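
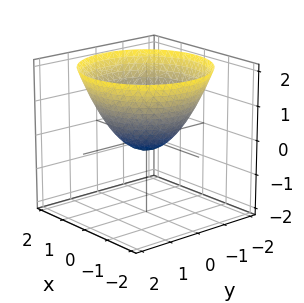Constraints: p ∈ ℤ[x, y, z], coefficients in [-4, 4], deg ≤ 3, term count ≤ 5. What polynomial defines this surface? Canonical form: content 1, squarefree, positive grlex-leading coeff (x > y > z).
2*x^2 + 2*y^2 - 3*z - 1

(a) deg p = 2. The shape is more complex than any degree-1 surface.
(b) Symmetries: rotational symmetry about the z-axis ⇒ p depends on x, y only through x² + y².
(c) Reading off the gridlines: a circular section at z = 1 has radius between 1 and 2.
(d) Assembling these constraints gives the stated polynomial.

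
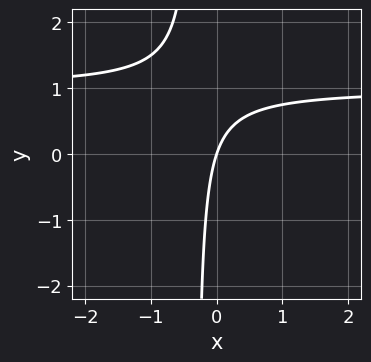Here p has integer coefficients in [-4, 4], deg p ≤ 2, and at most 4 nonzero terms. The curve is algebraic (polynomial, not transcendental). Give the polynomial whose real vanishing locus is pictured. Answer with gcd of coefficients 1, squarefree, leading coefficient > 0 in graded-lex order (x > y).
3*x*y - 3*x + y

Degree: the shape is more complex than any degree-1 curve, so deg p = 2.
Observable constraints: it meets the x-axis at x = 0 (among the integer gridlines); it meets the y-axis at y = 0 (among the integer gridlines).
Together with the visible shape, these determine p as stated.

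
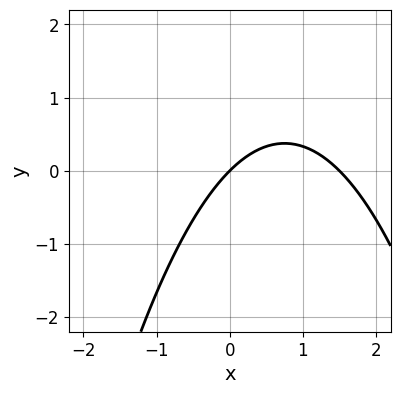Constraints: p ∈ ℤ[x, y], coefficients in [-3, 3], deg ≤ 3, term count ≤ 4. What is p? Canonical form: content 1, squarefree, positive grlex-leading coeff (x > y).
(a) Degree: the shape is more complex than any degree-1 curve, so deg p = 2.
(b) From the axis intercepts and sections: it meets the y-axis at y = 0 (among the integer gridlines); one x-axis crossing is at x = 0.
(c) Putting this together gives p.

2*x^2 - 3*x + 3*y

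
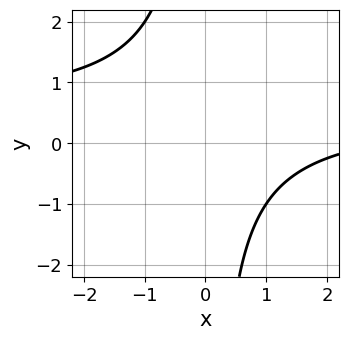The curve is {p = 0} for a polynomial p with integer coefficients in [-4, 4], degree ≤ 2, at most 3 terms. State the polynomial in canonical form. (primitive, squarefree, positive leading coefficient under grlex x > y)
First, deg p = 2.
Then, observable constraints: it misses every integer gridline on the x-axis; the curve avoids every integer y-axis point in the box.
Finally, fitting integer coefficients to these (and the overall shape) gives p.

2*x*y - x + 3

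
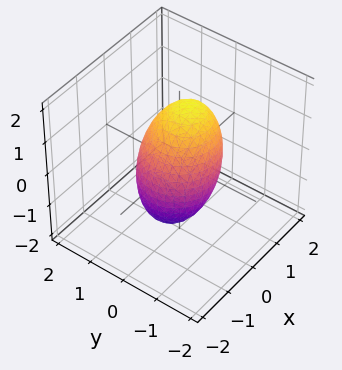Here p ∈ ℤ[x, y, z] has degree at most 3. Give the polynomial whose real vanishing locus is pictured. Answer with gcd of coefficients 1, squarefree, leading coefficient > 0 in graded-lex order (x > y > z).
deg p = 2.
Checking where it meets the axes: among the integer gridlines, it crosses the x-axis at x ∈ {-1, 1}; among the integer gridlines, it crosses the y-axis at y ∈ {-1, 1}.
Putting this together gives p.

2*x^2 - x*z + 2*y^2 + z^2 - 2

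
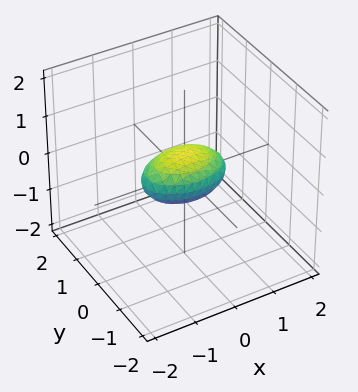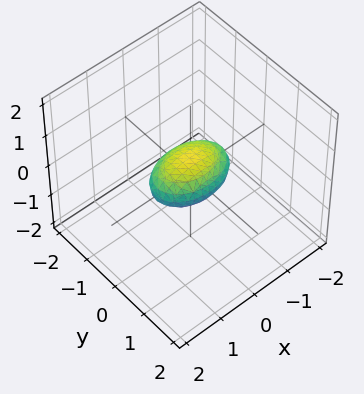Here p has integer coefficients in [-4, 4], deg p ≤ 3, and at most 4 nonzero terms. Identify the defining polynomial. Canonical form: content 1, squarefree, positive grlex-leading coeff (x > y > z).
First, deg p = 2. Bounded and convex; a quadric.
Next, symmetries: the y ↦ −y reflection is a symmetry, so y appears only in even powers; the x ↦ −x reflection is a symmetry, so x appears only in even powers; the z ↦ −z reflection is a symmetry, so z appears only in even powers.
Next, from the axis intercepts and sections: the x-axis gridline crossings are at x ∈ {-1, 1}.
Finally, solving for integer coefficients yields p as stated.

x^2 + 2*y^2 + 3*z^2 - 1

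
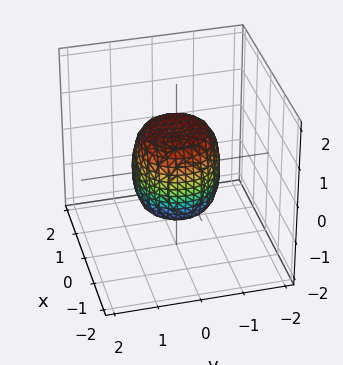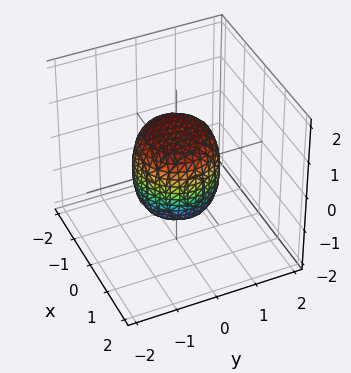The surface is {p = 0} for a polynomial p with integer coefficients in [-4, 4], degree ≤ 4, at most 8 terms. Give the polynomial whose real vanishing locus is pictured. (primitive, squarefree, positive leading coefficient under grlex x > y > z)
2*x^4 + 4*x^2*y^2 + 2*y^4 - x^2 - y^2 + z^2 - 1

1. The degree is 4 — the shape is more complex than any degree-3 surface.
2. By symmetry, every cross-section ⟂ z is a circle, so x, y appear only via x² + y².
3. From the axis intercepts and sections: a circular section at z = 1 has radius between 0 and 1; among the integer gridlines, it crosses the y-axis at y ∈ {-1, 1}; the z-axis gridline crossings are at z ∈ {-1, 1}.
4. Putting this together gives p. Check: (1, 0, 0) on the x-axis lies on the surface, and p(1, 0, 0) = 0. ✓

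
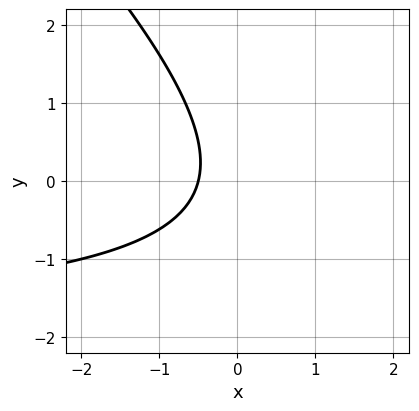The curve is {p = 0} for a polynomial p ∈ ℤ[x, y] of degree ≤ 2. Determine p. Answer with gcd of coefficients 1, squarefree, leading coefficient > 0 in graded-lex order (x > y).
1. Degree: a generic line meets the curve in up to 2 points, so deg p = 2.
2. From the axis intercepts and sections: the curve avoids every integer y-axis point in the box.
3. Putting this together gives p.

x*y + y^2 + 2*x + 1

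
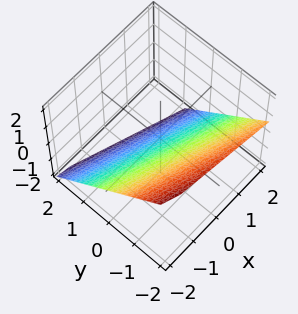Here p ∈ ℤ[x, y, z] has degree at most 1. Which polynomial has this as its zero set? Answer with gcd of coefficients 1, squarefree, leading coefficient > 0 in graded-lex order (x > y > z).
x + 3*y + 3*z + 2

(a) Degree: every cross-section is a straight line — this is a plane, so deg p = 1.
(b) Reading off the gridlines: it meets the x-axis at x = -2 (among the integer gridlines).
(c) Matching integer coefficients to the picture gives p.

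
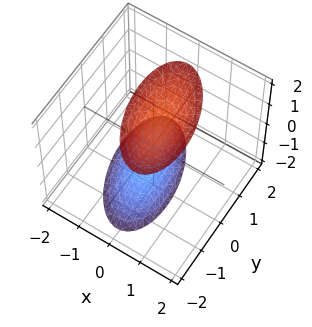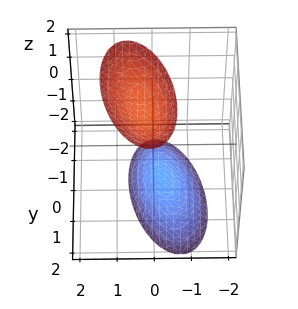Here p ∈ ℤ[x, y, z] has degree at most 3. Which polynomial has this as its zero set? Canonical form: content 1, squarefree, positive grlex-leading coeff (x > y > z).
3*x^2 + x*y - x*z + y^2 - z^2 + 2

First, the picture has 2 separate pieces. They look like related sheets of one shape, so recover p as a whole.
Next, the degree is 2 — a generic line meets the surface in up to 2 points.
Next, from the visible intercepts: it misses every integer gridline on the y-axis; the surface avoids every integer x-axis point in the box.
Finally, fitting integer coefficients to these (and the overall shape) gives p.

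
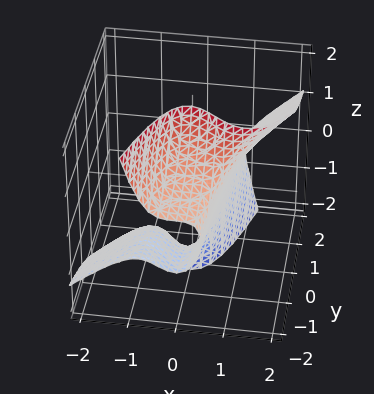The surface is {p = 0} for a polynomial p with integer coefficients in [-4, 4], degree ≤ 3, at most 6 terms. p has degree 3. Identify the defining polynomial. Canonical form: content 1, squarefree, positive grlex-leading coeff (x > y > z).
(a) Degree: no degree-2 surface has this shape, so deg p = 3.
(b) Checking where it meets the axes: no y-intercept at any integer in the box; the surface avoids every integer z-axis point in the box.
(c) Assembling these constraints gives the stated polynomial.

3*x^3 - x^2*y - 3*x^2*z - y*z^2 - 1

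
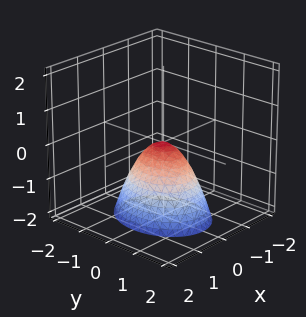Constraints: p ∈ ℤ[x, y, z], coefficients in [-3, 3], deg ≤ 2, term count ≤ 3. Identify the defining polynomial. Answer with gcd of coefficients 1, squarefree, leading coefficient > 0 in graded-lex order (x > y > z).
(a) The degree is 2 — a single bowl opening along one axis; a quadric.
(b) Symmetries: it's symmetric under x → −x, forcing even powers of x; the y ↦ −y reflection is a symmetry, so y appears only in even powers.
(c) Checking where it meets the axes: it crosses the z-axis at the gridline z = 0; it crosses the x-axis at the gridline x = 0.
(d) Matching integer coefficients to the picture gives p.

3*x^2 + 2*y^2 + 2*z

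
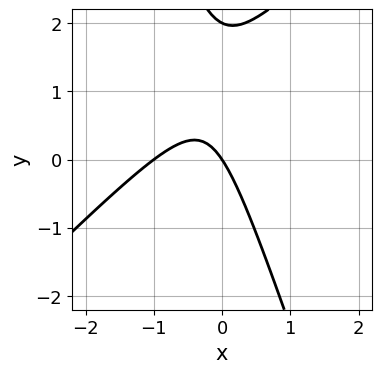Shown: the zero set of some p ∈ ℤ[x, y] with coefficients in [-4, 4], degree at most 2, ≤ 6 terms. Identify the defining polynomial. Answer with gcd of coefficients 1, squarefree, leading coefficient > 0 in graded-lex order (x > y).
(a) deg p = 2.
(b) From the axis intercepts and sections: among the integer gridlines, it crosses the y-axis at y ∈ {0, 2}; the x-axis gridline crossings are at x ∈ {-1, 0}.
(c) The integer polynomial consistent with all of this is the stated p.

3*x^2 - 2*x*y - y^2 + 3*x + 2*y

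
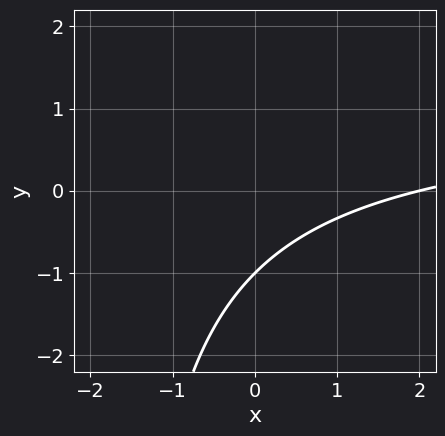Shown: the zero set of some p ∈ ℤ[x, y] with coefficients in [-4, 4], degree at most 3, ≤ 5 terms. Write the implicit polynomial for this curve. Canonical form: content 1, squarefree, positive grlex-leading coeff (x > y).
(a) deg p = 2. No degree-1 curve has this shape.
(b) From the visible intercepts: it meets the x-axis at x = 2 (among the integer gridlines); it meets the y-axis at y = -1 (among the integer gridlines).
(c) These observations pin down the coefficients.

x*y - x + 2*y + 2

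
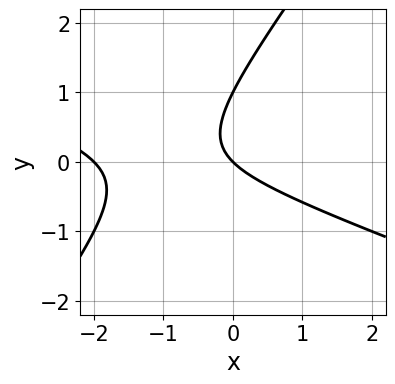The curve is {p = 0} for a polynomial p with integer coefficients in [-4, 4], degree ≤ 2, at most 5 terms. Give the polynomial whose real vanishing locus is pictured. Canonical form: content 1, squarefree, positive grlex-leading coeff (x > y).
x^2 + 2*x*y - 2*y^2 + 2*x + 2*y

First, the degree is 2 — no degree-1 curve has this shape.
Then, against the integer gridlines: the y-axis gridline crossings are at y ∈ {0, 1}; the x-axis gridline crossings are at x ∈ {-2, 0}.
Finally, assembling these constraints gives the stated polynomial.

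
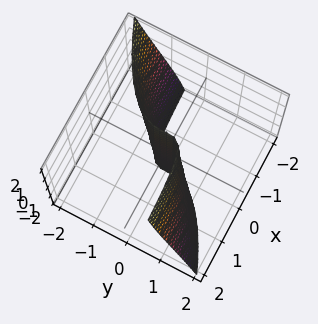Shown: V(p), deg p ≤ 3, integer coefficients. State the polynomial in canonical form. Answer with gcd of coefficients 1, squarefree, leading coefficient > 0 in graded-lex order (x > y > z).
2*x*y*z + 3*y^3 - 3*x

deg p = 3. The shape is more complex than any degree-2 surface.
Observable constraints: it meets the x-axis at x = 0 (among the integer gridlines); the visible z-axis segment lies entirely on the surface; one y-axis crossing is at y = 0.
Assembling these constraints gives the stated polynomial.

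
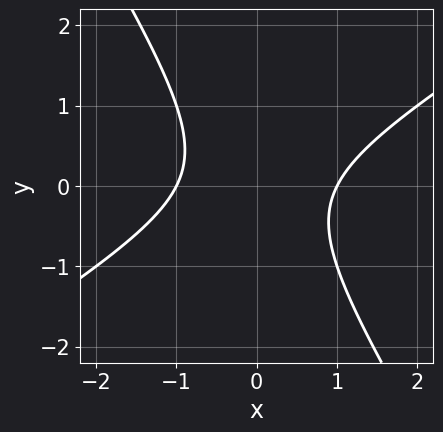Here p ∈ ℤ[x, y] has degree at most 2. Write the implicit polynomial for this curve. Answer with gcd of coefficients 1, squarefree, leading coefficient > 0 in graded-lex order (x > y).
(a) deg p = 2.
(b) Against the integer gridlines: it misses every integer gridline on the y-axis; the x-axis gridline crossings are at x ∈ {-1, 1}.
(c) These observations pin down the coefficients.

x^2 - x*y - y^2 - 1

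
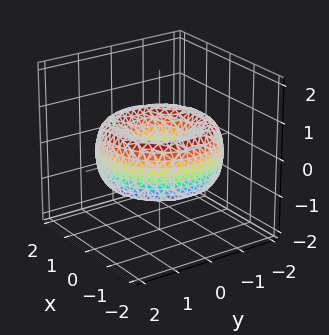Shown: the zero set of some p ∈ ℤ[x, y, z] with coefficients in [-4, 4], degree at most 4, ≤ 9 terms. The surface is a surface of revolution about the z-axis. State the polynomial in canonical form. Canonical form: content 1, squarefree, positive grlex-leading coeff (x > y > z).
(a) Degree: no degree-3 surface has this shape, so deg p = 4.
(b) By symmetry, the z-axis is an axis of rotation, so x and y enter only as x² + y².
(c) From the axis intercepts and sections: a circular section at z = 0 has radius between 0 and 1; it misses every integer gridline on the z-axis.
(d) Matching integer coefficients to the picture gives p.

x^4 + 2*x^2*y^2 + y^4 - 3*x^2 - 3*y^2 + 2*z^2 + 1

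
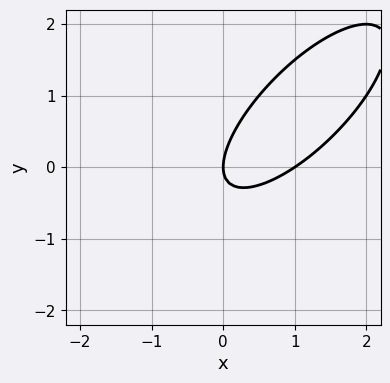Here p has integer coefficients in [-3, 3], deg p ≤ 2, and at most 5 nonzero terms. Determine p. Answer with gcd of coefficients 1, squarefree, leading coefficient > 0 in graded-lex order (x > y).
1. The degree is 2 — a generic line meets the curve in up to 2 points.
2. From the visible intercepts: the x-axis gridline crossings are at x ∈ {0, 1}; it crosses the y-axis at the gridline y = 0.
3. Solving for integer coefficients yields p as stated.

2*x^2 - 3*x*y + 2*y^2 - 2*x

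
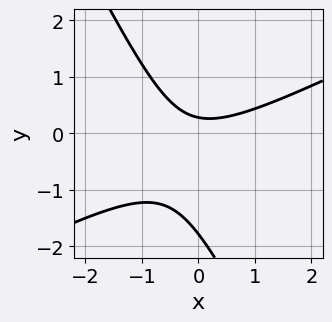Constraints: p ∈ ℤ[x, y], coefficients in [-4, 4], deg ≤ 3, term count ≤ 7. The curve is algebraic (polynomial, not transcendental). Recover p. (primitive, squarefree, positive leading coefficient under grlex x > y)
1. Degree: a generic line meets the curve in up to 2 points, so deg p = 2.
2. From the visible intercepts: the curve avoids every integer x-axis point in the box.
3. These observations pin down the coefficients.

2*x^2 - 3*x*y - 2*y^2 - 3*y + 1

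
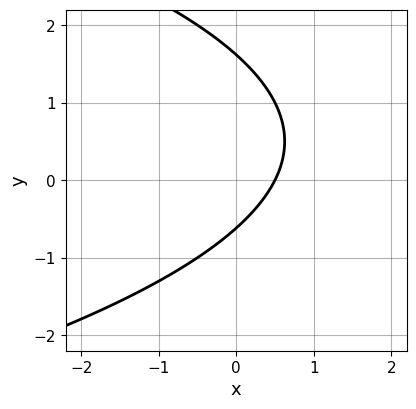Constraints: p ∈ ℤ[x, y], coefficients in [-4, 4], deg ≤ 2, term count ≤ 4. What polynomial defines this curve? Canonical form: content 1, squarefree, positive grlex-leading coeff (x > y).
(a) Degree: a generic line meets the curve in up to 2 points, so deg p = 2.
(b) Putting this together gives p.

y^2 + 2*x - y - 1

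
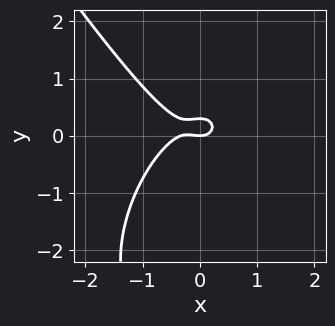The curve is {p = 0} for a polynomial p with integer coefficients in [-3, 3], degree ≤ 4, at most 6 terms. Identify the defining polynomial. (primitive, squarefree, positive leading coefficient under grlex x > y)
3*x^3 + y^3 + x^2 + 3*y^2 - y

Degree: a generic line meets the curve in up to 3 points, so deg p = 3.
Against the integer gridlines: it crosses the x-axis at the gridline x = 0; one y-axis crossing is at y = 0.
Solving for integer coefficients yields p as stated.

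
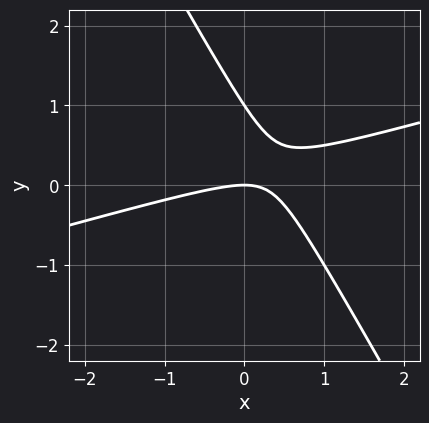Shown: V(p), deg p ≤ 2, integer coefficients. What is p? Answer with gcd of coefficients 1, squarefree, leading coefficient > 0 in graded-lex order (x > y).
1. Degree: a generic line meets the curve in up to 2 points, so deg p = 2.
2. Reading off the gridlines: among the integer gridlines, it crosses the y-axis at y ∈ {0, 1}; it crosses the x-axis at the gridline x = 0.
3. Matching integer coefficients to the picture gives p.

x^2 - 3*x*y - 2*y^2 + 2*y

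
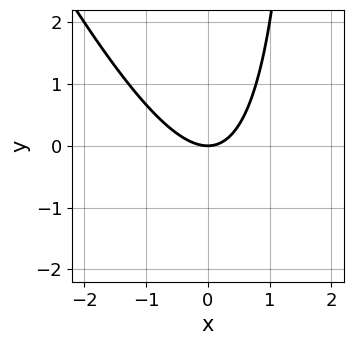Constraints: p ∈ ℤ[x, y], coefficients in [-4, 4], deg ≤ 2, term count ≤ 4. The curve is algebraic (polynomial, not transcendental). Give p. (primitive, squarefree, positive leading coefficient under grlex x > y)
2*x^2 + x*y - 2*y

(a) deg p = 2. The shape is more complex than any degree-1 curve.
(b) From the visible intercepts: one y-axis crossing is at y = 0; one x-axis crossing is at x = 0.
(c) Fitting integer coefficients to these (and the overall shape) gives p.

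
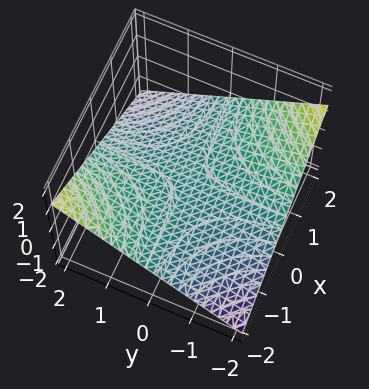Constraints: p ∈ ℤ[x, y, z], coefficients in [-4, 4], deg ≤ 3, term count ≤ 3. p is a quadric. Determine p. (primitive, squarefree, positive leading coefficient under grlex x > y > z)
The degree is 2 — a saddle surface; a quadric.
Reading off the gridlines: every point of the y-axis in the box is on the surface; it crosses the z-axis at the gridline z = 0.
Together with the visible shape, these determine p as stated.

x*y + 3*z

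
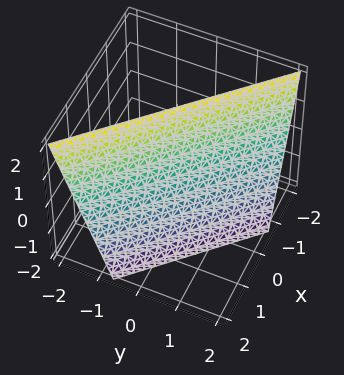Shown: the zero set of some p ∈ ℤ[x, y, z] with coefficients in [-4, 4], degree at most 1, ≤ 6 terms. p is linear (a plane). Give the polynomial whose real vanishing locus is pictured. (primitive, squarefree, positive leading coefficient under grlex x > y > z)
3*x + 3*y + z - 2

(a) deg p = 1. The surface is flat (a plane).
(b) From the visible intercepts: it meets the z-axis at z = 2 (among the integer gridlines).
(c) Matching integer coefficients to the picture gives p.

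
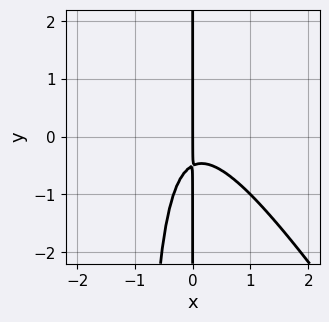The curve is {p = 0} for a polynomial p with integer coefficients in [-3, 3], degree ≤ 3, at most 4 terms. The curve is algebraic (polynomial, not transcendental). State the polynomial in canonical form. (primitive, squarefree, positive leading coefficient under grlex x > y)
3*x^3 + 2*x^2*y + 2*x*y + x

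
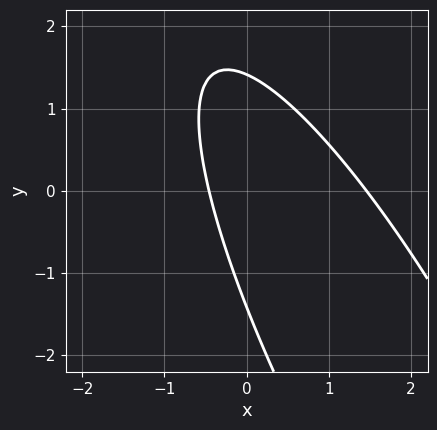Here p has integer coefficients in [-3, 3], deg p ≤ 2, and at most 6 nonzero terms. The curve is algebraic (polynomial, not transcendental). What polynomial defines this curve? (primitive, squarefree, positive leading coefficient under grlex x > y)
(a) deg p = 2. A generic line meets the curve in up to 2 points.
(b) The integer polynomial consistent with all of this is the stated p.

3*x^2 + 3*x*y + y^2 - 3*x - 2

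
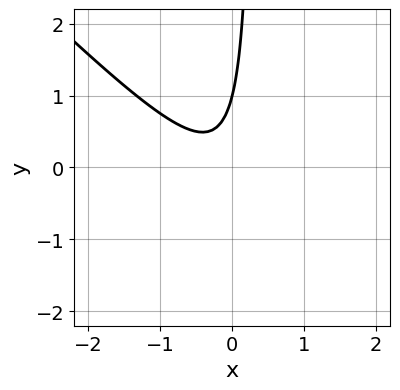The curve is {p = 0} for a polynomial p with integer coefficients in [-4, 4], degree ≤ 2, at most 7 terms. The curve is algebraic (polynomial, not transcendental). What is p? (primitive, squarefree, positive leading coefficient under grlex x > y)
(a) deg p = 2. A generic line meets the curve in up to 2 points.
(b) Checking where it meets the axes: no x-intercept at any integer in the box; it meets the y-axis at y = 1 (among the integer gridlines).
(c) Putting this together gives p.

3*x^2 + 3*x*y + x - y + 1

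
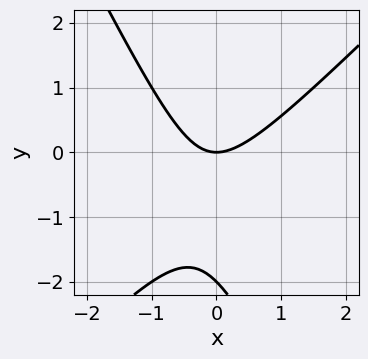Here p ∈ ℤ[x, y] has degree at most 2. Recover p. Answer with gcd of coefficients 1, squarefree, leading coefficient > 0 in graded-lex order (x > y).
First, deg p = 2. A generic line meets the curve in up to 2 points.
Next, from the axis intercepts and sections: it crosses the x-axis at the gridline x = 0; the y-axis gridline crossings are at y ∈ {-2, 0}.
Finally, fitting integer coefficients to these (and the overall shape) gives p.

2*x^2 - x*y - y^2 - 2*y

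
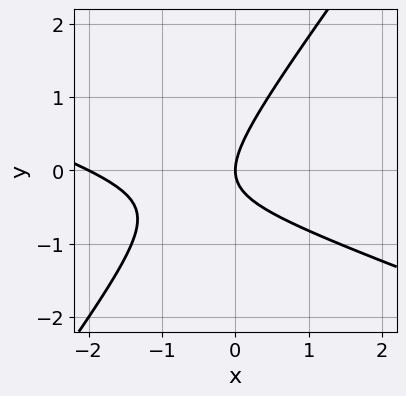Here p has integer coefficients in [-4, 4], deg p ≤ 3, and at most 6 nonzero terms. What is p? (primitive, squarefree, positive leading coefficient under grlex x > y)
x^2 + 2*x*y - 2*y^2 + 2*x

(a) deg p = 2.
(b) Checking where it meets the axes: it meets the y-axis at y = 0 (among the integer gridlines); among the integer gridlines, it crosses the x-axis at x ∈ {-2, 0}.
(c) Matching integer coefficients to the picture gives p.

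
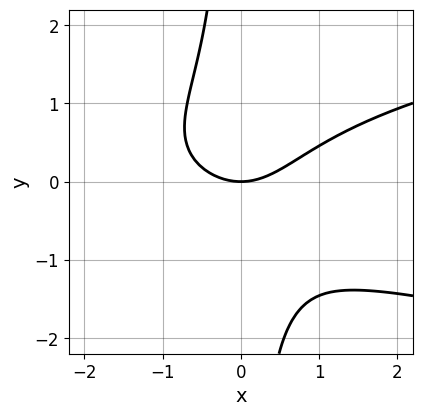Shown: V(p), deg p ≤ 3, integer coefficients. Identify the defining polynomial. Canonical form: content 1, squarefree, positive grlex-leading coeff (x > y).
3*x*y^2 - 2*x^2 + 3*y

1. The degree is 3 — no degree-2 curve has this shape.
2. Reading off the gridlines: one y-axis crossing is at y = 0; it meets the x-axis at x = 0 (among the integer gridlines).
3. Solving for integer coefficients yields p as stated.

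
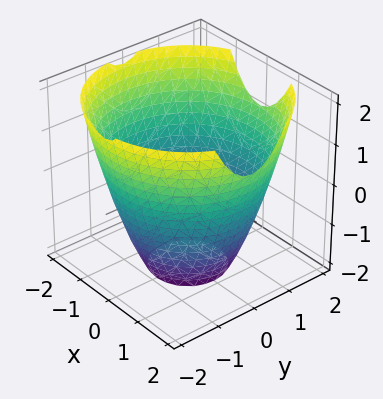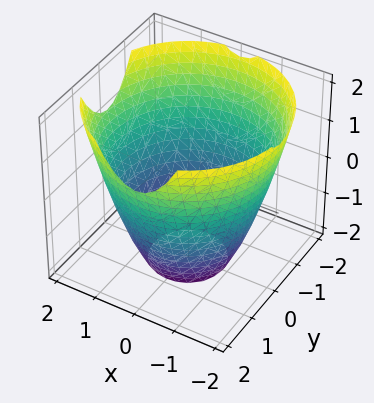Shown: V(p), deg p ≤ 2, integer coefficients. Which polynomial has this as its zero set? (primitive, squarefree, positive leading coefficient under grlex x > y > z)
x^2 + y^2 - z - 3

1. The degree is 2 — a generic line meets the surface in up to 2 points.
2. By symmetry, the z-axis is an axis of rotation, so x and y enter only as x² + y².
3. Reading off the gridlines: a circular section at z = -2 has radius exactly 1; it misses every integer gridline on the z-axis.
4. Fitting integer coefficients to these (and the overall shape) gives p.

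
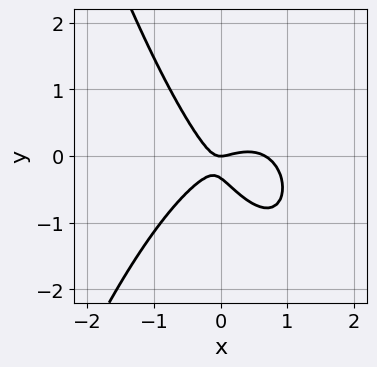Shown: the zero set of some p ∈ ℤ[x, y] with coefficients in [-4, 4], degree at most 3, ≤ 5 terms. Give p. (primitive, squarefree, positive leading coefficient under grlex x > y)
(a) deg p = 3. The shape is more complex than any degree-2 curve.
(b) From the visible intercepts: it meets the y-axis at y = 0 (among the integer gridlines); it meets the x-axis at x = 0 (among the integer gridlines).
(c) The integer polynomial consistent with all of this is the stated p.

3*x^3 - 2*x^2 + 2*x*y + 3*y^2 + y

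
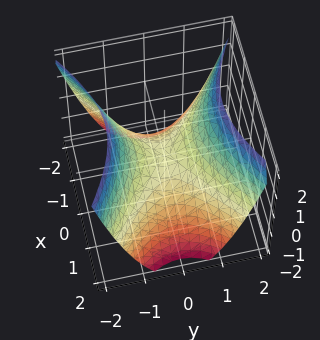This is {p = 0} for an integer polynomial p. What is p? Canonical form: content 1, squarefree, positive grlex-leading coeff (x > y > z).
1. Degree: a hyperbolic paraboloid; a quadric, so deg p = 2.
2. Symmetries: the y ↦ −y reflection is a symmetry, so y appears only in even powers; it's symmetric under x → −x, forcing even powers of x.
3. Checking where it meets the axes: one y-axis crossing is at y = 0; it meets the x-axis at x = 0 (among the integer gridlines).
4. Matching integer coefficients to the picture gives p.

2*x^2 - 3*y^2 + 3*z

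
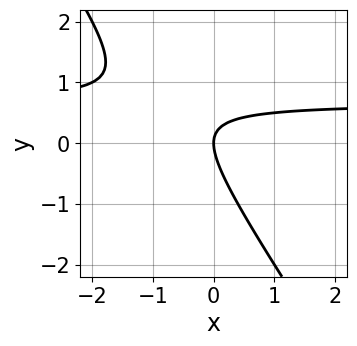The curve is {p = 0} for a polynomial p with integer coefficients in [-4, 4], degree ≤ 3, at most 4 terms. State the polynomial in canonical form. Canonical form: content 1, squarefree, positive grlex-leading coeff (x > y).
3*x*y + 2*y^2 - 2*x

First, deg p = 2.
Next, observable constraints: it crosses the x-axis at the gridline x = 0; one y-axis crossing is at y = 0.
Finally, the integer polynomial consistent with all of this is the stated p.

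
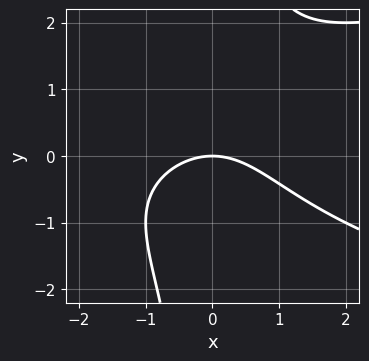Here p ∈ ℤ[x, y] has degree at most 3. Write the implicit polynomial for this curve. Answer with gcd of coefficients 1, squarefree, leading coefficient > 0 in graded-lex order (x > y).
x*y^2 - x^2 - 2*y

1. The degree is 3 — a generic line meets the curve in up to 3 points.
2. Observable constraints: one x-axis crossing is at x = 0; it crosses the y-axis at the gridline y = 0.
3. The integer polynomial consistent with all of this is the stated p.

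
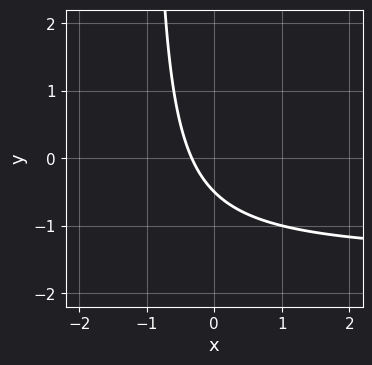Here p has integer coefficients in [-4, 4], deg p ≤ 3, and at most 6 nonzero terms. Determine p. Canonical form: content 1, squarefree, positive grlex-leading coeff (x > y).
1. Degree: a generic line meets the curve in up to 2 points, so deg p = 2.
2. Solving for integer coefficients yields p as stated.

2*x*y + 3*x + 2*y + 1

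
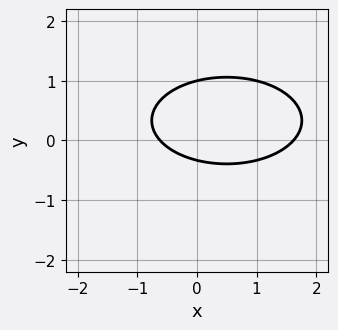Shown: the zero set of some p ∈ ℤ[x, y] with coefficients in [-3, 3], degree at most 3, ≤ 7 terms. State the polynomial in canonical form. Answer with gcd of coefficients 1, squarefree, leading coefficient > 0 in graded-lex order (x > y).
(a) deg p = 2. The shape is more complex than any degree-1 curve.
(b) Checking where it meets the axes: it meets the y-axis at y = 1 (among the integer gridlines).
(c) Together with the visible shape, these determine p as stated.

x^2 + 3*y^2 - x - 2*y - 1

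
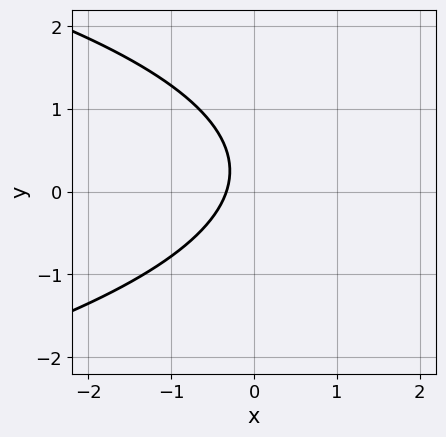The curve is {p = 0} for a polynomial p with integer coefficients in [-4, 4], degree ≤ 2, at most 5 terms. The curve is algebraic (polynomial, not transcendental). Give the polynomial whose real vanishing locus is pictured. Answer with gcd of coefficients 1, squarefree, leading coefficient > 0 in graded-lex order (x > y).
deg p = 2. The shape is more complex than any degree-1 curve.
Checking where it meets the axes: it misses every integer gridline on the y-axis.
Matching integer coefficients to the picture gives p.

2*y^2 + 3*x - y + 1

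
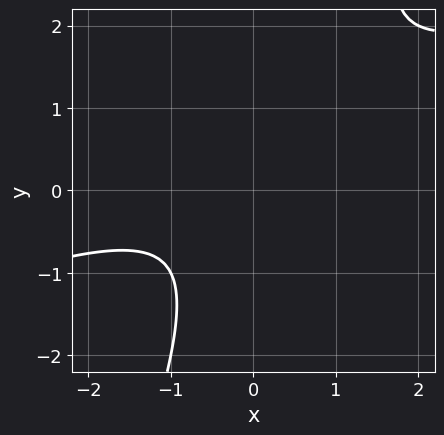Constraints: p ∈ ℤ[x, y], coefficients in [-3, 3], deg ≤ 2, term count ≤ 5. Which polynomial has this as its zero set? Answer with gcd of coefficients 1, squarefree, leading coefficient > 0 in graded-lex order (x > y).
x^2 - 3*x*y + y^2 + x + 2

First, the degree is 2 — a generic line meets the curve in up to 2 points.
Then, observable constraints: the curve avoids every integer y-axis point in the box; no x-intercept at any integer in the box.
Finally, putting this together gives p.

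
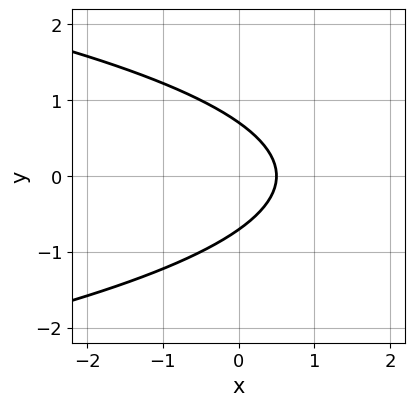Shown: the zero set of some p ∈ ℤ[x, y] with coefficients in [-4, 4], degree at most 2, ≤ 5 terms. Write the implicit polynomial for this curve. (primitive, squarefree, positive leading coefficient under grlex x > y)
2*y^2 + 2*x - 1

1. deg p = 2. The shape is more complex than any degree-1 curve.
2. Symmetries: it's symmetric under y → −y, forcing even powers of y.
3. Putting this together gives p.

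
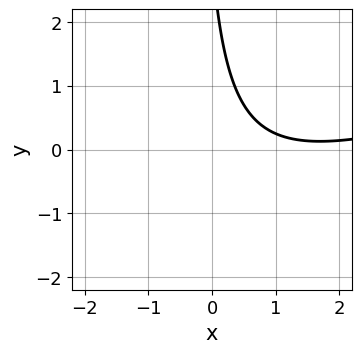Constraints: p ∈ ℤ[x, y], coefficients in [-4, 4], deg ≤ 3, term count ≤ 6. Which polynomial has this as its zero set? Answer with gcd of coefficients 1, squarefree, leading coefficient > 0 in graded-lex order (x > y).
(a) deg p = 2.
(b) From the visible intercepts: the curve avoids every integer x-axis point in the box; no y-intercept at any integer in the box.
(c) Matching integer coefficients to the picture gives p.

x^2 - 3*x*y - 3*x - y + 3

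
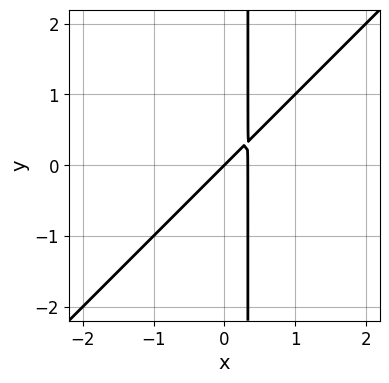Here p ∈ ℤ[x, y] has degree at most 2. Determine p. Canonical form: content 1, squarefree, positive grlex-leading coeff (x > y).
3*x^2 - 3*x*y - x + y

deg p = 2. No degree-1 curve has this shape.
Checking where it meets the axes: one x-axis crossing is at x = 0; it crosses the y-axis at the gridline y = 0.
Solving for integer coefficients yields p as stated.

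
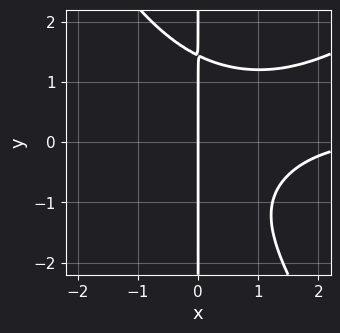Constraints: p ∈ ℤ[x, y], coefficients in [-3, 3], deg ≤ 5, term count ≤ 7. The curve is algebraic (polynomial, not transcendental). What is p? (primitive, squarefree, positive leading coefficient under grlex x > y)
x^3*y - x^2*y^2 - x*y^3 - x^2 + 3*x

The degree is 4 — no degree-3 curve has this shape.
Observable constraints: one x-axis crossing is at x = 0; every point of the y-axis in the box is on the curve.
Fitting integer coefficients to these (and the overall shape) gives p.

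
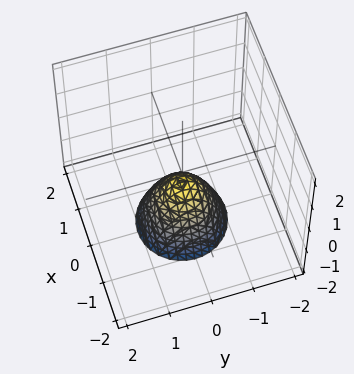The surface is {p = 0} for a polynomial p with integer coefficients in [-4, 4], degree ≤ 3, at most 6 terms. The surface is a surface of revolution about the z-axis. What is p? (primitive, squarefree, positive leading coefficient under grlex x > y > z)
First, degree: no degree-1 surface has this shape, so deg p = 2.
Next, symmetries: the z-axis is an axis of rotation, so x and y enter only as x² + y².
Then, against the integer gridlines: it misses every integer gridline on the x-axis; it misses every integer gridline on the y-axis; a circular section at z = -2 has radius exactly 1.
Finally, putting this together gives p.

3*x^2 + 3*y^2 + 2*z + 1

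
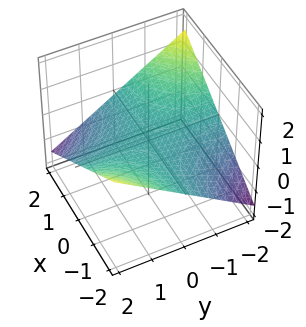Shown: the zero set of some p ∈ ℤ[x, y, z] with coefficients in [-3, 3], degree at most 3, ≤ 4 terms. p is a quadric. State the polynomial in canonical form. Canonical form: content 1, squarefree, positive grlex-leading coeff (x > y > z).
First, deg p = 2. A saddle surface; a quadric.
Next, from the visible intercepts: it crosses the z-axis at the gridline z = 0; the visible y-axis segment lies entirely on the surface.
Finally, solving for integer coefficients yields p as stated. Check: (-2, 0, 0) on the x-axis lies on the surface, and p(-2, 0, 0) = 0. ✓

x*y + 3*z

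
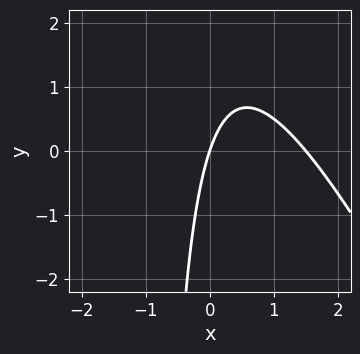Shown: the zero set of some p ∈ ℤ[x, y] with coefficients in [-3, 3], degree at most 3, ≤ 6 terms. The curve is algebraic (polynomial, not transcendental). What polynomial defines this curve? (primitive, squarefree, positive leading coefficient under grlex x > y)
(a) deg p = 2. The shape is more complex than any degree-1 curve.
(b) Checking where it meets the axes: one x-axis crossing is at x = 0; one y-axis crossing is at y = 0.
(c) The integer polynomial consistent with all of this is the stated p.

2*x^2 + x*y - 3*x + y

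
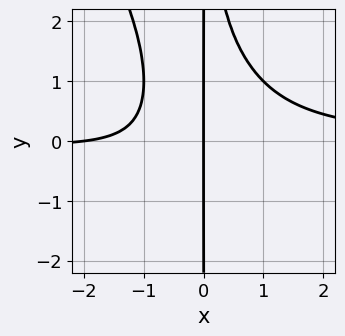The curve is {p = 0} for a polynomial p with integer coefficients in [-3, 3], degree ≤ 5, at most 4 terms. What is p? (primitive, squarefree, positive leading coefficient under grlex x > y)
2*x^3*y + x^2*y^2 - x^2 - 2*x

1. The degree is 4 — the shape is more complex than any degree-3 curve.
2. Against the integer gridlines: the x-axis gridline crossings are at x ∈ {-2, 0}; the visible y-axis segment lies entirely on the curve.
3. Fitting integer coefficients to these (and the overall shape) gives p.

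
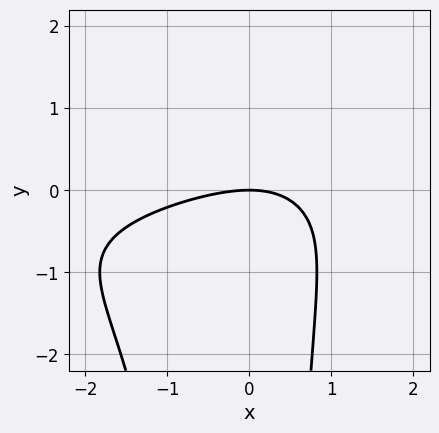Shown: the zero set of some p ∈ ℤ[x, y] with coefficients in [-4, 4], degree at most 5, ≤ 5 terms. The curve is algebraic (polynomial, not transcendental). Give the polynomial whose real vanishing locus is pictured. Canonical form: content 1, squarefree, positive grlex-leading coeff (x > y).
x^2*y^2 + x^2 - 2*x*y + 3*y

First, degree: a generic line meets the curve in up to 4 points, so deg p = 4.
Then, from the axis intercepts and sections: it meets the y-axis at y = 0 (among the integer gridlines); it meets the x-axis at x = 0 (among the integer gridlines).
Finally, the integer polynomial consistent with all of this is the stated p.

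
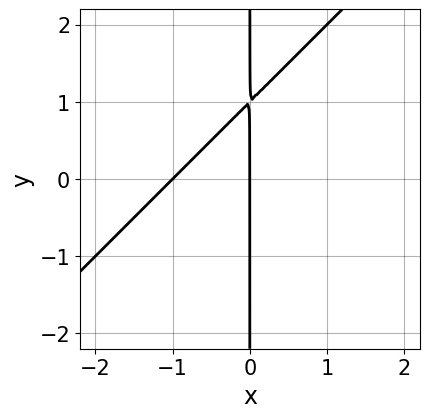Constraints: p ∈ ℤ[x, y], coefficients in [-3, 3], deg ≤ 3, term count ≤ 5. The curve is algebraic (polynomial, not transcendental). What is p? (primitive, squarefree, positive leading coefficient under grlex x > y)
(a) Degree: a generic line meets the curve in up to 2 points, so deg p = 2.
(b) Reading off the gridlines: every point of the y-axis in the box is on the curve; among the integer gridlines, it crosses the x-axis at x ∈ {-1, 0}.
(c) Fitting integer coefficients to these (and the overall shape) gives p.

x^2 - x*y + x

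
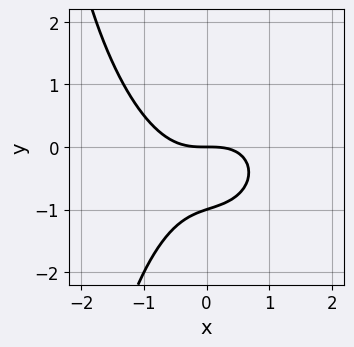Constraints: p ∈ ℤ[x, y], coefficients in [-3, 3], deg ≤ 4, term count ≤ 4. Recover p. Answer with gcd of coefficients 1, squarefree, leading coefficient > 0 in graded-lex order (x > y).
2*x^3 + x*y^2 + 3*y^2 + 3*y

1. Degree: no degree-2 curve has this shape, so deg p = 3.
2. Observable constraints: the y-axis gridline crossings are at y ∈ {-1, 0}; it crosses the x-axis at the gridline x = 0.
3. These observations pin down the coefficients.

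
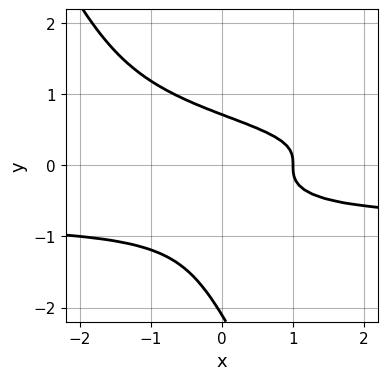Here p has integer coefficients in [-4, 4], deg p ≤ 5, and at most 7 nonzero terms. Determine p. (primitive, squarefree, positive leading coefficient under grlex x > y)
2*x*y^3 + y^4 + 2*y^3 + x - 1

deg p = 4. No degree-3 curve has this shape.
Against the integer gridlines: it crosses the x-axis at the gridline x = 1.
These observations pin down the coefficients.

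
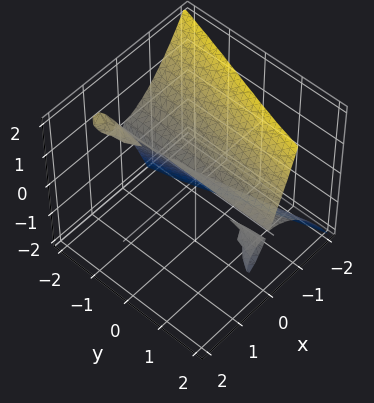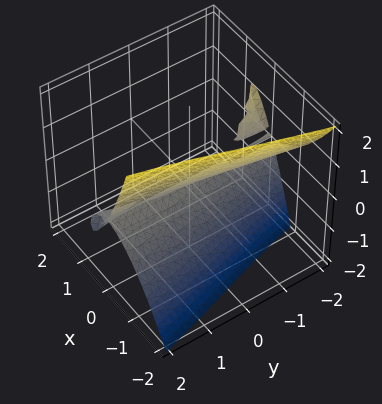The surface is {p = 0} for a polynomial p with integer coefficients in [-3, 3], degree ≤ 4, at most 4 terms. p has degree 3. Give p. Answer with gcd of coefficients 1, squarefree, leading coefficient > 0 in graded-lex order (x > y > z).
3*x^3 + 2*x*y*z + 2*z^2

There are 4 components.
Degree: no degree-2 surface has this shape, so deg p = 3.
From the visible intercepts: it crosses the z-axis at the gridline z = 0; the visible y-axis segment lies entirely on the surface.
These observations pin down the coefficients.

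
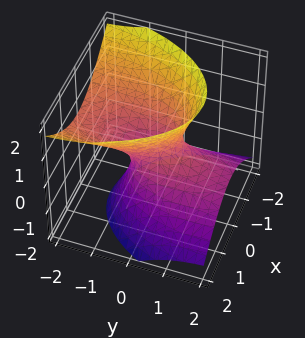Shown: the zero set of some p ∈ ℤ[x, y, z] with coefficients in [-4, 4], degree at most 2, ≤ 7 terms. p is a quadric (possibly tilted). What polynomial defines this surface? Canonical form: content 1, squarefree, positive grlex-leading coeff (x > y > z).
Degree: no degree-1 surface has this shape, so deg p = 2.
From the visible intercepts: the surface avoids every integer z-axis point in the box; among the integer gridlines, it crosses the y-axis at y ∈ {-1, 1}.
The integer polynomial consistent with all of this is the stated p.

3*x^2 + y^2 + 3*y*z - 2*z^2 - 1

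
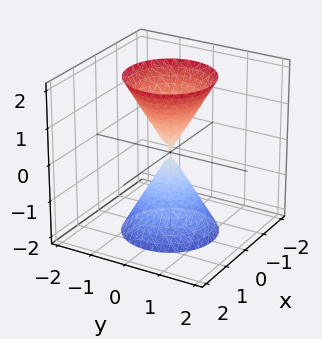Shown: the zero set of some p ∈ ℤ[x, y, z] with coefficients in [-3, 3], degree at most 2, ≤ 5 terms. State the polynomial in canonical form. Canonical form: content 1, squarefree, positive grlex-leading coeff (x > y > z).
3*x^2 + 3*y^2 - z^2

First, I count 2 distinct pieces. They look like related sheets of one shape, so recover p as a whole.
Then, deg p = 2. A double cone through the origin; a quadric.
Next, symmetries: rotational symmetry about the z-axis ⇒ p depends on x, y only through x² + y²; it's symmetric under z → −z, forcing even powers of z.
Then, from the axis intercepts and sections: one z-axis crossing is at z = 0; one y-axis crossing is at y = 0.
Finally, assembling these constraints gives the stated polynomial.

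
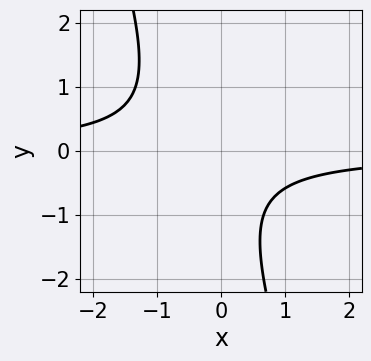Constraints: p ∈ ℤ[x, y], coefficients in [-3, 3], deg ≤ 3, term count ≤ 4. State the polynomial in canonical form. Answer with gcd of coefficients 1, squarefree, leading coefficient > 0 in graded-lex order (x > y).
3*x*y + y^2 + y + 2

Degree: the shape is more complex than any degree-1 curve, so deg p = 2.
Checking where it meets the axes: it misses every integer gridline on the x-axis; the curve avoids every integer y-axis point in the box.
Fitting integer coefficients to these (and the overall shape) gives p.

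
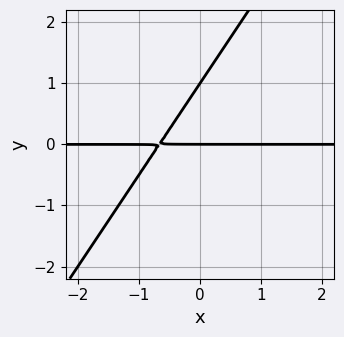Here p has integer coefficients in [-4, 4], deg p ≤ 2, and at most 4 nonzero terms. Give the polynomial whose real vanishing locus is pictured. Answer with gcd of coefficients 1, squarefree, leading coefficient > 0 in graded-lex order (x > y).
1. The degree is 2 — the shape is more complex than any degree-1 curve.
2. Against the integer gridlines: every point of the x-axis in the box is on the curve; the y-axis gridline crossings are at y ∈ {0, 1}.
3. These observations pin down the coefficients.

3*x*y - 2*y^2 + 2*y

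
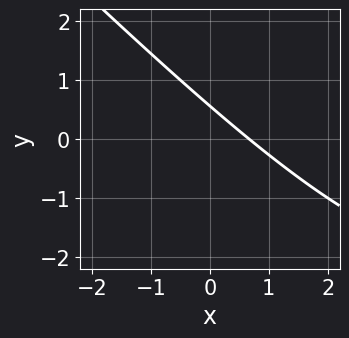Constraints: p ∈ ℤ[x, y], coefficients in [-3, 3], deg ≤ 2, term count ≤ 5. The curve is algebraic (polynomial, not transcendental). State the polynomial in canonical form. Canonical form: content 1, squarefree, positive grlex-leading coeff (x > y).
First, deg p = 2. No degree-1 curve has this shape.
Finally, putting this together gives p.

x*y + y^2 + 3*x + 3*y - 2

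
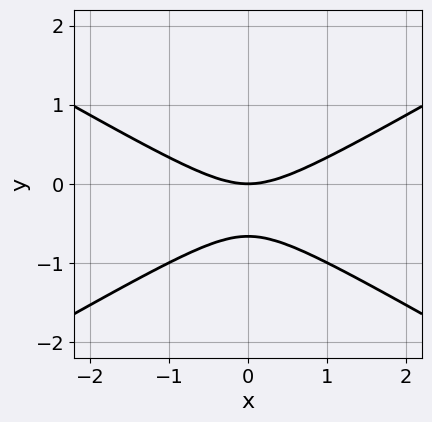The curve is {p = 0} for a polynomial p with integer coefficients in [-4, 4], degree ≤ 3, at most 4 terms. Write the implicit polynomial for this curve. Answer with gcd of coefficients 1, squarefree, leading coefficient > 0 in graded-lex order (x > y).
(a) deg p = 2. No degree-1 curve has this shape.
(b) Symmetries: the x ↦ −x reflection is a symmetry, so x appears only in even powers.
(c) Reading off the gridlines: it meets the y-axis at y = 0 (among the integer gridlines); it crosses the x-axis at the gridline x = 0.
(d) Assembling these constraints gives the stated polynomial.

x^2 - 3*y^2 - 2*y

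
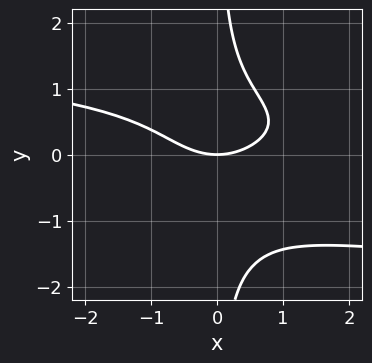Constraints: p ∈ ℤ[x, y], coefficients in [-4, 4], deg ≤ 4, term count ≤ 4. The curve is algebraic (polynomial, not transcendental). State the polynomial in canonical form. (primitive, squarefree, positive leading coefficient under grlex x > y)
deg p = 4. No degree-3 curve has this shape.
Reading off the gridlines: one x-axis crossing is at x = 0; it crosses the y-axis at the gridline y = 0.
The integer polynomial consistent with all of this is the stated p.

2*x*y^3 + x*y^2 + x^2 - 2*y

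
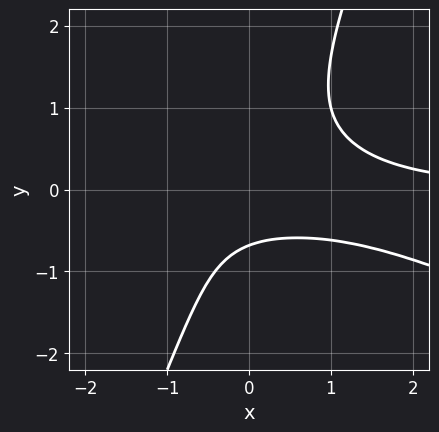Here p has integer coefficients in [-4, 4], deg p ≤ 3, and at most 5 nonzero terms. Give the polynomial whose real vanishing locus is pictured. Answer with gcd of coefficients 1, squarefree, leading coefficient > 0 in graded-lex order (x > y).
First, degree: a generic line meets the curve in up to 3 points, so deg p = 3.
Next, reading off the gridlines: it misses every integer gridline on the x-axis.
Finally, solving for integer coefficients yields p as stated.

x^2*y + 2*x*y^2 - y^3 - y - 1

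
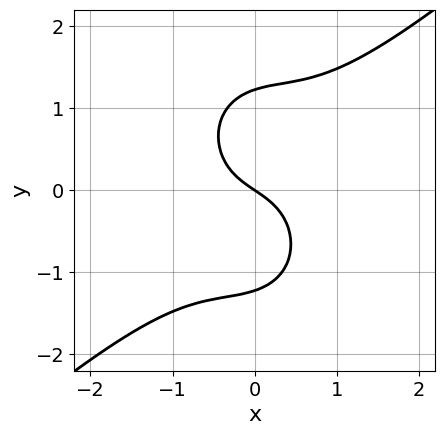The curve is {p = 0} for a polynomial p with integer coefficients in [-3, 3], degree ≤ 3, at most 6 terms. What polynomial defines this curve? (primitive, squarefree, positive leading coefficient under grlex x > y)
3*x^3 - 2*x^2*y - 2*y^3 + 2*x + 3*y

1. Degree: a generic line meets the curve in up to 3 points, so deg p = 3.
2. Checking where it meets the axes: one y-axis crossing is at y = 0; it meets the x-axis at x = 0 (among the integer gridlines).
3. Solving for integer coefficients yields p as stated.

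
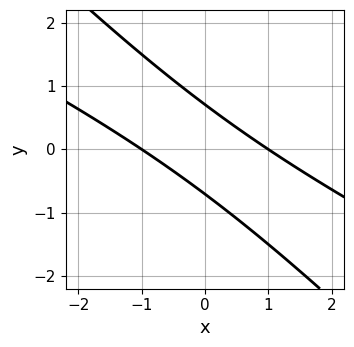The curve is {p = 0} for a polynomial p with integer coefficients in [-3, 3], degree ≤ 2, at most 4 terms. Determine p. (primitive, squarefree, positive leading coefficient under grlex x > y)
First, the degree is 2 — no degree-1 curve has this shape.
Then, from the axis intercepts and sections: the x-axis gridline crossings are at x ∈ {-1, 1}.
Finally, solving for integer coefficients yields p as stated.

x^2 + 3*x*y + 2*y^2 - 1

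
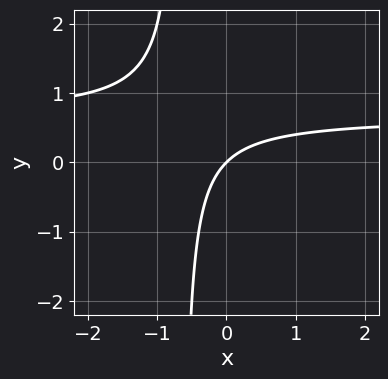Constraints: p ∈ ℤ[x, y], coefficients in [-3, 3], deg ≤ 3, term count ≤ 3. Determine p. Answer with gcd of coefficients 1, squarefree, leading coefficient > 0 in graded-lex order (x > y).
First, the degree is 2 — a generic line meets the curve in up to 2 points.
Then, observable constraints: one x-axis crossing is at x = 0; it crosses the y-axis at the gridline y = 0.
Finally, matching integer coefficients to the picture gives p.

3*x*y - 2*x + 2*y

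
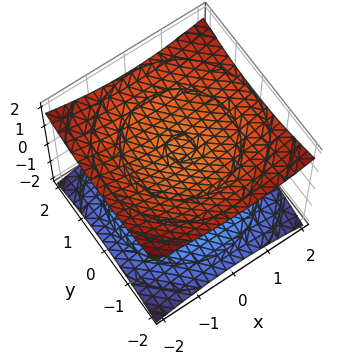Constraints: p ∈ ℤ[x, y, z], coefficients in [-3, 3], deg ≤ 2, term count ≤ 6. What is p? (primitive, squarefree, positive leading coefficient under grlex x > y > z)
x^2 + y^2 - 3*z^2 + 3

1. There are 2 components.
2. Degree: no degree-1 surface has this shape, so deg p = 2.
3. Symmetries: rotational symmetry about the z-axis ⇒ p depends on x, y only through x² + y².
4. From the axis intercepts and sections: the surface avoids every integer x-axis point in the box; among the integer gridlines, it crosses the z-axis at z ∈ {-1, 1}.
5. Together with the visible shape, these determine p as stated.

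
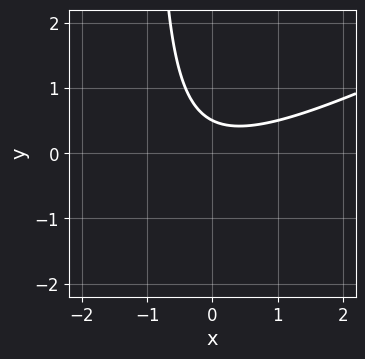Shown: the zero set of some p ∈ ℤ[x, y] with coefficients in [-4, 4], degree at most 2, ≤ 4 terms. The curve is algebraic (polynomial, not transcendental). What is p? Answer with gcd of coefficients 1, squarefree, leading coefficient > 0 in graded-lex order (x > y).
x^2 - 2*x*y - 2*y + 1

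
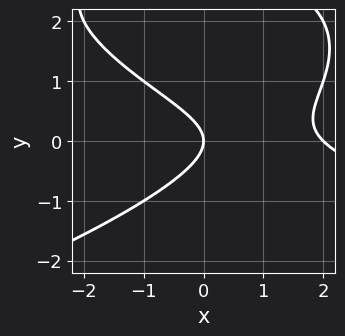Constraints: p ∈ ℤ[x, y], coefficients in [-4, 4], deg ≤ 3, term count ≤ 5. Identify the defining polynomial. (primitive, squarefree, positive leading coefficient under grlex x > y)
y^3 + x^2 + x*y - 3*y^2 - 2*x

deg p = 3.
From the axis intercepts and sections: it meets the y-axis at y = 0 (among the integer gridlines); the x-axis gridline crossings are at x ∈ {0, 2}.
The integer polynomial consistent with all of this is the stated p.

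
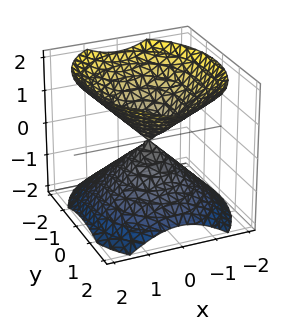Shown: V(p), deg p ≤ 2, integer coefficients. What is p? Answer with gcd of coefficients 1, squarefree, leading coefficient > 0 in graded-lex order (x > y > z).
(a) The picture has 2 separate pieces.
(b) deg p = 2.
(c) Symmetries: the z ↦ −z reflection is a symmetry, so z appears only in even powers; mirror symmetry y ↦ −y ⇒ only even powers of y; it's symmetric under x → −x, forcing even powers of x.
(d) Reading off the gridlines: one x-axis crossing is at x = 0; it meets the z-axis at z = 0 (among the integer gridlines).
(e) Fitting integer coefficients to these (and the overall shape) gives p.

3*x^2 + 2*y^2 - 3*z^2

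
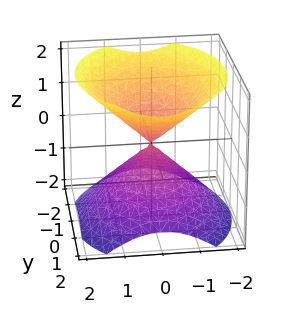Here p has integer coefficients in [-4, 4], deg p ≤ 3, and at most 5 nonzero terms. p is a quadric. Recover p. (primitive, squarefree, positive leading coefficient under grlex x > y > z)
3*x^2 + 2*y^2 - 3*z^2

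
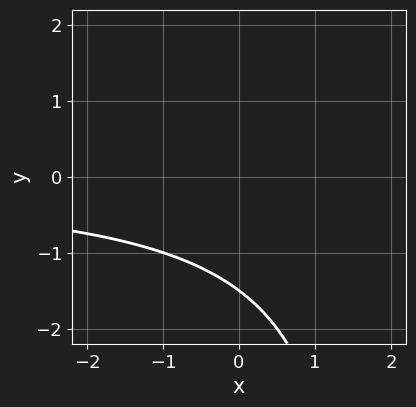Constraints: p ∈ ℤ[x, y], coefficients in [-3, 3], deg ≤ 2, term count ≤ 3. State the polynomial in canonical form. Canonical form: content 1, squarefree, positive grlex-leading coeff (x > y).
x*y - 2*y - 3

First, deg p = 2.
Next, from the axis intercepts and sections: it misses every integer gridline on the x-axis.
Finally, matching integer coefficients to the picture gives p.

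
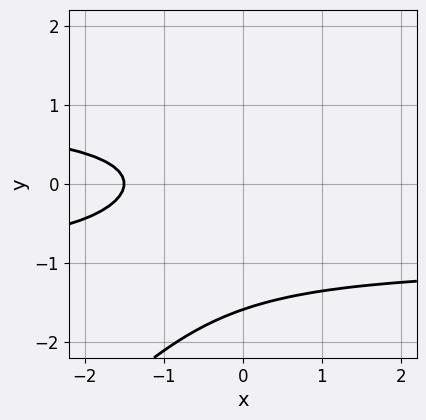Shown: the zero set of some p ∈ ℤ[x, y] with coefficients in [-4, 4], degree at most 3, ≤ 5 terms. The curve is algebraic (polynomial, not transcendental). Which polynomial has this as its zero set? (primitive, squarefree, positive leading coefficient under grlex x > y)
2*x*y^2 - 2*y^3 - 2*y^2 - 2*x - 3

First, deg p = 3. A generic line meets the curve in up to 3 points.
Finally, solving for integer coefficients yields p as stated.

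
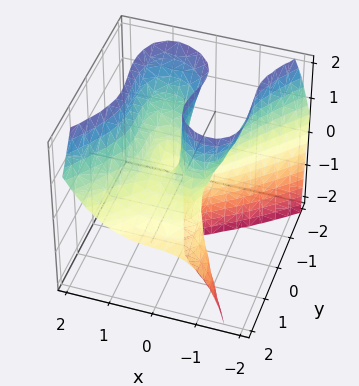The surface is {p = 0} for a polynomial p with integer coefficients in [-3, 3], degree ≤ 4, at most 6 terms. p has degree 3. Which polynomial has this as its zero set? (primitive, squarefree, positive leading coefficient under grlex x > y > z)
3*x^3 - 2*y^3 - 3*y^2*z - 3*x*z + 3*y^2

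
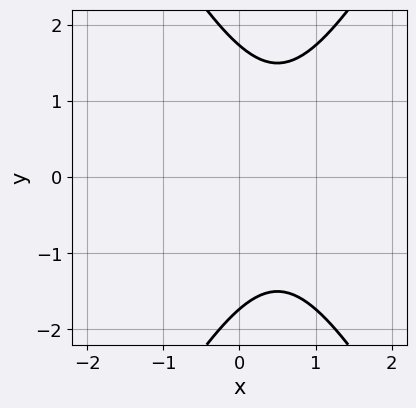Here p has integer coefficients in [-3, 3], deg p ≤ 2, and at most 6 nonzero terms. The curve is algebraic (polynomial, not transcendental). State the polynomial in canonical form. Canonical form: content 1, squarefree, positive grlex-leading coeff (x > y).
3*x^2 - y^2 - 3*x + 3

(a) The degree is 2 — the shape is more complex than any degree-1 curve.
(b) Symmetries: mirror symmetry y ↦ −y ⇒ only even powers of y.
(c) Checking where it meets the axes: the curve avoids every integer x-axis point in the box.
(d) Together with the visible shape, these determine p as stated.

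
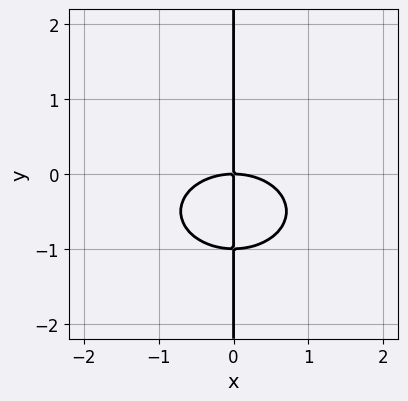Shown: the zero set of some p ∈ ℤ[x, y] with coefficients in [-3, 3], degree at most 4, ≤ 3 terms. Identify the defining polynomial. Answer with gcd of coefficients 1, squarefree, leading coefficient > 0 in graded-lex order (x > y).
The degree is 3 — a generic line meets the curve in up to 3 points.
Observable constraints: it meets the x-axis at x = 0 (among the integer gridlines); the visible y-axis segment lies entirely on the curve.
Fitting integer coefficients to these (and the overall shape) gives p.

x^3 + 2*x*y^2 + 2*x*y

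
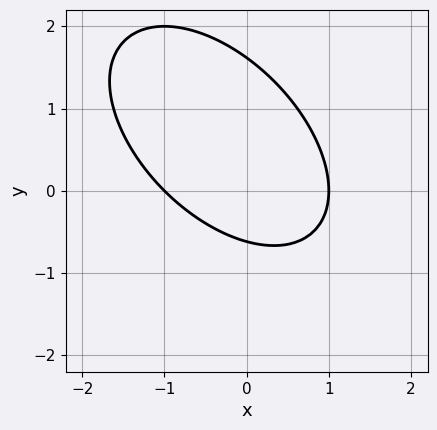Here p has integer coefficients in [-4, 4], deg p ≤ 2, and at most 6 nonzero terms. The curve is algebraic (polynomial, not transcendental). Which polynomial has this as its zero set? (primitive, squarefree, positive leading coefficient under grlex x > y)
Degree: the shape is more complex than any degree-1 curve, so deg p = 2.
From the visible intercepts: the x-axis gridline crossings are at x ∈ {-1, 1}.
Solving for integer coefficients yields p as stated.

x^2 + x*y + y^2 - y - 1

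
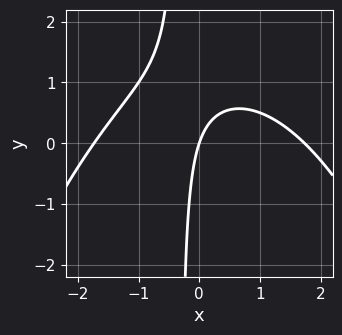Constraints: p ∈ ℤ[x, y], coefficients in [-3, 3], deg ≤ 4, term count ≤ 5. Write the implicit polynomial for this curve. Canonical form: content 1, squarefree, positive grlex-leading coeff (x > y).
x^3 + 3*x*y - 3*x + y

First, deg p = 3. No degree-2 curve has this shape.
Next, observable constraints: it meets the y-axis at y = 0 (among the integer gridlines); one x-axis crossing is at x = 0.
Finally, solving for integer coefficients yields p as stated.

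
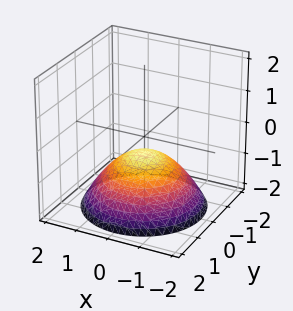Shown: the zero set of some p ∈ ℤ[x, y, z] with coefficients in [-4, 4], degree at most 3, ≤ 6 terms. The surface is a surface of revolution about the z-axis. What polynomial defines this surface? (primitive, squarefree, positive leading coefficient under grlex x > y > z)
1. Degree: no degree-1 surface has this shape, so deg p = 2.
2. By symmetry, every cross-section ⟂ z is a circle, so x, y appear only via x² + y².
3. From the axis intercepts and sections: no x-intercept at any integer in the box; a circular section at z = -1 has radius exactly 1.
4. These observations pin down the coefficients.

x^2 + y^2 + 2*z + 1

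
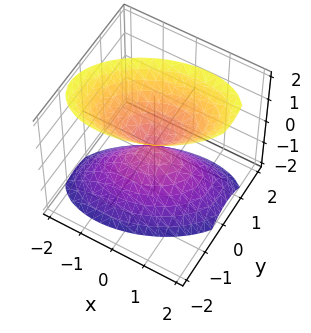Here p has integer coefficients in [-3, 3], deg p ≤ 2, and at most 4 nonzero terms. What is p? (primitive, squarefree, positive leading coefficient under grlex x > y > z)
x^2 - x*y + 2*y^2 - z^2

There are 2 components. They look like related sheets of one shape, so recover p as a whole.
The degree is 2 — a generic line meets the surface in up to 2 points.
From the axis intercepts and sections: it crosses the y-axis at the gridline y = 0; it meets the z-axis at z = 0 (among the integer gridlines).
Solving for integer coefficients yields p as stated.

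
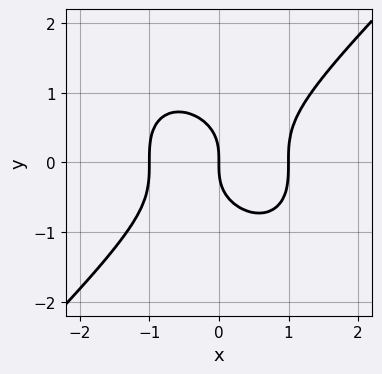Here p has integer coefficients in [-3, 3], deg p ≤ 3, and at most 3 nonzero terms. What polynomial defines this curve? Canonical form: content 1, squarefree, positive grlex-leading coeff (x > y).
The degree is 3 — no degree-2 curve has this shape.
Observable constraints: it meets the y-axis at y = 0 (among the integer gridlines); the x-axis gridline crossings are at x ∈ {-1, 0, 1}.
Matching integer coefficients to the picture gives p.

x^3 - y^3 - x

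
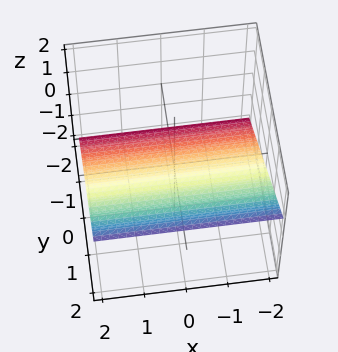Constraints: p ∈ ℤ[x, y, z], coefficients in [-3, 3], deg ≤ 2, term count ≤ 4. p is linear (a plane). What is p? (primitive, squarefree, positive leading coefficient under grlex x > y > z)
(a) deg p = 1. The surface is flat (a plane).
(b) From the visible intercepts: the surface avoids every integer x-axis point in the box; it crosses the y-axis at the gridline y = 1.
(c) Fitting integer coefficients to these (and the overall shape) gives p.

2*y - 3*z - 2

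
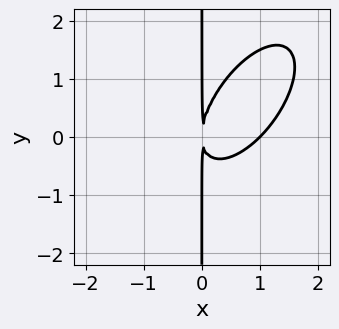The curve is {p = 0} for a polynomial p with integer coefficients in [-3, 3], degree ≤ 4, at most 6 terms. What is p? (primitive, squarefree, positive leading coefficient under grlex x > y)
3*x^3 - 3*x^2*y + 2*x*y^2 - 3*x^2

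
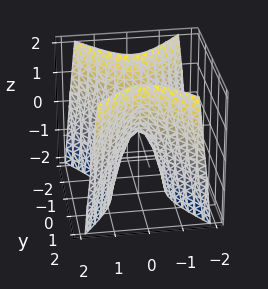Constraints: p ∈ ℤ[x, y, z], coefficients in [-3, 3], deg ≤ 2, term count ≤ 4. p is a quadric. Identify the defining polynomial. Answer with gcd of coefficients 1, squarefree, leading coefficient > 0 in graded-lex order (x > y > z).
3*x^2 - 2*y^2 + z

1. deg p = 2.
2. Symmetries: it's symmetric under x → −x, forcing even powers of x; it's symmetric under y → −y, forcing even powers of y.
3. From the axis intercepts and sections: it crosses the x-axis at the gridline x = 0; one y-axis crossing is at y = 0; one z-axis crossing is at z = 0.
4. Solving for integer coefficients yields p as stated.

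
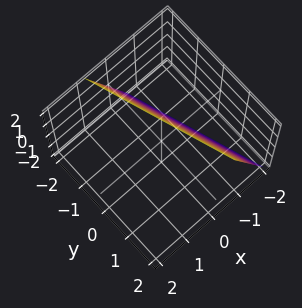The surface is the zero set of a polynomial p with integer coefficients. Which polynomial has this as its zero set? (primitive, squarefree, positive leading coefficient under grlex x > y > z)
3*x + y - z + 2

The degree is 1 — the surface is flat (a plane).
Reading off the gridlines: it crosses the y-axis at the gridline y = -2; it crosses the z-axis at the gridline z = 2.
Fitting integer coefficients to these (and the overall shape) gives p.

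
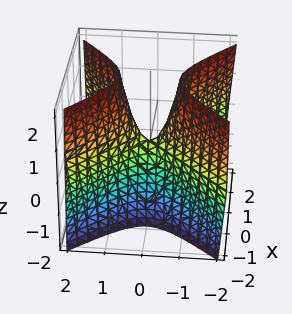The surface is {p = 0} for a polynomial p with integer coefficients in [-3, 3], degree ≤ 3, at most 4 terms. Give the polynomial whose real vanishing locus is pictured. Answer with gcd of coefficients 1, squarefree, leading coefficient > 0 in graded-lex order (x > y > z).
The degree is 2 — a saddle surface; a quadric.
Symmetries: it's symmetric under y → −y, forcing even powers of y; mirror symmetry x ↦ −x ⇒ only even powers of x.
Against the integer gridlines: it crosses the y-axis at the gridline y = 0; it meets the z-axis at z = 0 (among the integer gridlines).
The integer polynomial consistent with all of this is the stated p.

3*x^2 - 3*y^2 + z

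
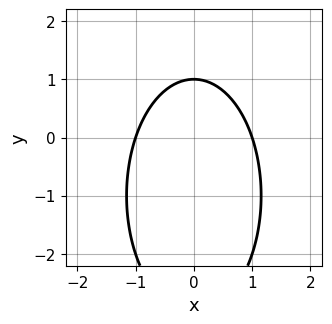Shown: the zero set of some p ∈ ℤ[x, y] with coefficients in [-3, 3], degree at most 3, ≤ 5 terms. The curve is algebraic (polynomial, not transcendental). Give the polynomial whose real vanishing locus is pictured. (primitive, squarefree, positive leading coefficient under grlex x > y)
Degree: the shape is more complex than any degree-1 curve, so deg p = 2.
Symmetries: it's symmetric under x → −x, forcing even powers of x.
Against the integer gridlines: it crosses the y-axis at the gridline y = 1; the x-axis gridline crossings are at x ∈ {-1, 1}.
The integer polynomial consistent with all of this is the stated p.

3*x^2 + y^2 + 2*y - 3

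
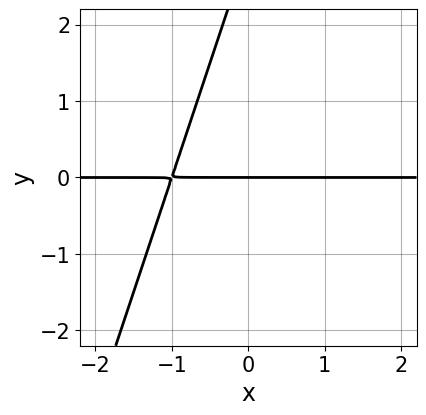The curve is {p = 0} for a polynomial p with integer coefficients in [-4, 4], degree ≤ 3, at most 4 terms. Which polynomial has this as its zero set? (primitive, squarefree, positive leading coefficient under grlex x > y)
3*x*y - y^2 + 3*y

First, deg p = 2. The shape is more complex than any degree-1 curve.
Then, from the axis intercepts and sections: it crosses the y-axis at the gridline y = 0; every point of the x-axis in the box is on the curve.
Finally, assembling these constraints gives the stated polynomial.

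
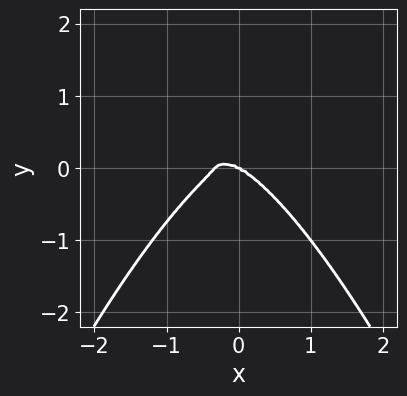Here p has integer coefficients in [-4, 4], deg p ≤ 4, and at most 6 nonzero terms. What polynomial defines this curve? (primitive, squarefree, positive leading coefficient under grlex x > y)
3*x^4 + x^3 + x^2*y + 3*y^3

First, the degree is 4 — a generic line meets the curve in up to 4 points.
Then, against the integer gridlines: one y-axis crossing is at y = 0; it crosses the x-axis at the gridline x = 0.
Finally, solving for integer coefficients yields p as stated.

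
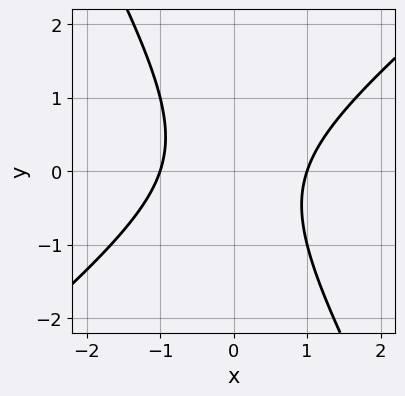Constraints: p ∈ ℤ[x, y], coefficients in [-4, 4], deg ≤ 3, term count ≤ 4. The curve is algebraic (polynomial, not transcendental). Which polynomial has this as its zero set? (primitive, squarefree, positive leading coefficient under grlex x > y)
(a) Degree: no degree-1 curve has this shape, so deg p = 2.
(b) Checking where it meets the axes: the curve avoids every integer y-axis point in the box; among the integer gridlines, it crosses the x-axis at x ∈ {-1, 1}.
(c) These observations pin down the coefficients.

3*x^2 - 2*x*y - 2*y^2 - 3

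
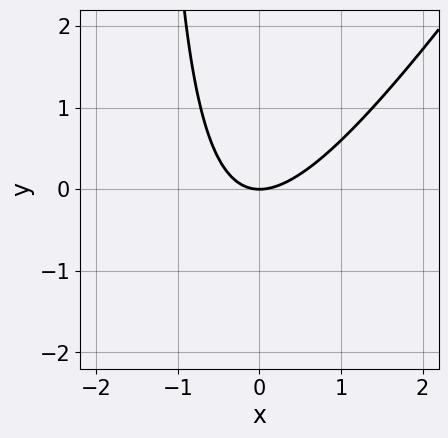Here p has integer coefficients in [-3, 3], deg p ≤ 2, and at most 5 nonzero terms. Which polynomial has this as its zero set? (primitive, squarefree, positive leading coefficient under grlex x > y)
3*x^2 - 2*x*y - 3*y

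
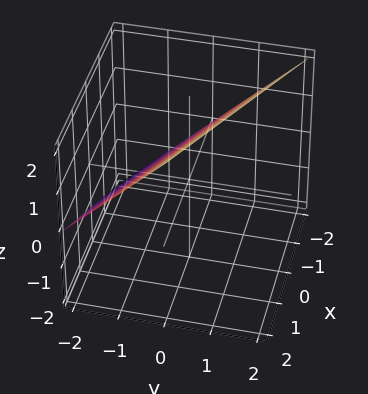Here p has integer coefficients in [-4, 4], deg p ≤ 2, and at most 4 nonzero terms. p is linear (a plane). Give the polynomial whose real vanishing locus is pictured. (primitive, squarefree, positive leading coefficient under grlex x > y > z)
x + 2*y - 2*z + 2

1. The degree is 1 — the surface is flat (a plane).
2. Against the integer gridlines: it crosses the z-axis at the gridline z = 1; one x-axis crossing is at x = -2.
3. The integer polynomial consistent with all of this is the stated p.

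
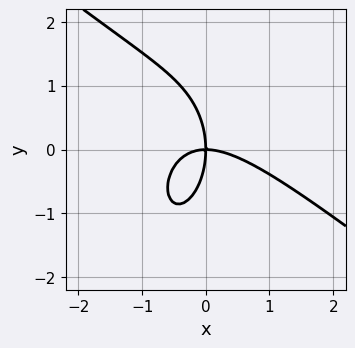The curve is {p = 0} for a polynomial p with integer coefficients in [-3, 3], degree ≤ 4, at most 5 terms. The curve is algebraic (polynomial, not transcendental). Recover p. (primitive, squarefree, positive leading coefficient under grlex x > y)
2*x^3 + 2*x^2*y + y^3 + 3*x*y

deg p = 3. A generic line meets the curve in up to 3 points.
Reading off the gridlines: one y-axis crossing is at y = 0; it meets the x-axis at x = 0 (among the integer gridlines).
Assembling these constraints gives the stated polynomial.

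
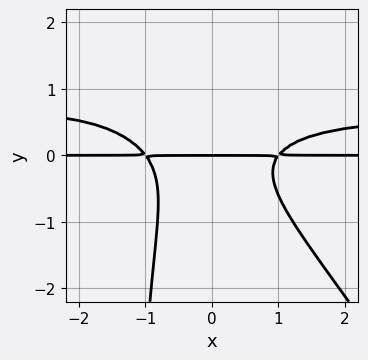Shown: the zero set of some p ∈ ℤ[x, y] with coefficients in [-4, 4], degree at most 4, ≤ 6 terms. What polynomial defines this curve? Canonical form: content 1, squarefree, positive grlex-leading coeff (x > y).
First, degree: no degree-3 curve has this shape, so deg p = 4.
Next, checking where it meets the axes: one y-axis crossing is at y = 0; every point of the x-axis in the box is on the curve.
Finally, together with the visible shape, these determine p as stated.

3*x^2*y^2 + 2*x*y^3 - 2*x^2*y + 3*y^3 + 2*y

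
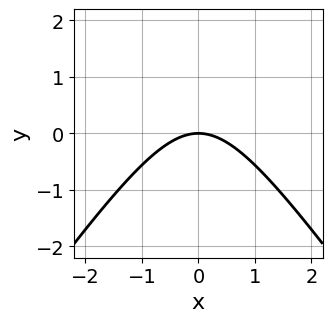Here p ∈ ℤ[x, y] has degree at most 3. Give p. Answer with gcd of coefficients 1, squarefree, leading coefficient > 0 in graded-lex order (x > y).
First, deg p = 2. No degree-1 curve has this shape.
Then, symmetries: the x ↦ −x reflection is a symmetry, so x appears only in even powers.
Then, against the integer gridlines: it crosses the y-axis at the gridline y = 0; one x-axis crossing is at x = 0.
Finally, together with the visible shape, these determine p as stated.

2*x^2 - y^2 + 3*y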